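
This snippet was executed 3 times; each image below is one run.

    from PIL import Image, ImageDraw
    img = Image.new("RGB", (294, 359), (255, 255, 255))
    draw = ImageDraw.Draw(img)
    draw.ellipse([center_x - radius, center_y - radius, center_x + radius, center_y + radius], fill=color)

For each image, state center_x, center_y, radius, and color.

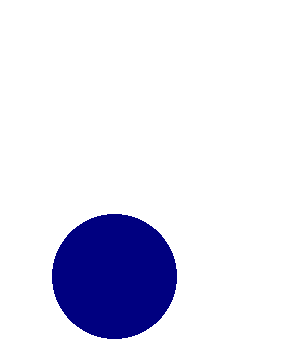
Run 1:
center_x = 114; center_y = 276; radius = 62; color = 'navy'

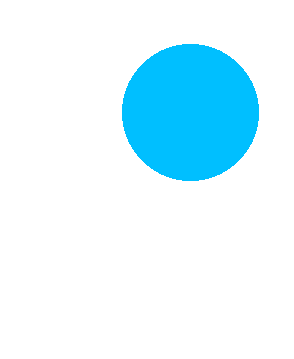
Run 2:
center_x = 190; center_y = 112; radius = 68; color = 'deepskyblue'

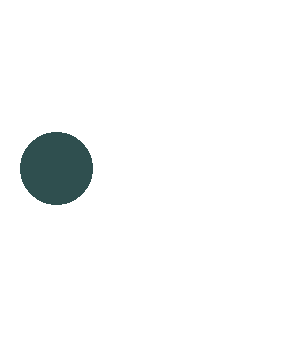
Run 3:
center_x = 56; center_y = 168; radius = 36; color = 'darkslategray'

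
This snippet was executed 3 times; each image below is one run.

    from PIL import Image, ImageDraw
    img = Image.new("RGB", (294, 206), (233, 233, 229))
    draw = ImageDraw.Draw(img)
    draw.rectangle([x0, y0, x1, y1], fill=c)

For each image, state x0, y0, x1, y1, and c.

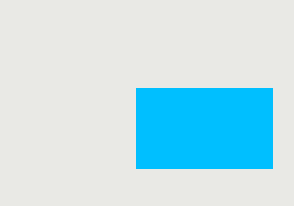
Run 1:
x0 = 136
y0 = 88
x1 = 272
y1 = 168
c = 'deepskyblue'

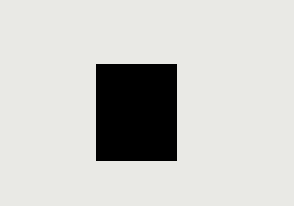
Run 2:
x0 = 96
y0 = 64
x1 = 176
y1 = 160
c = 'black'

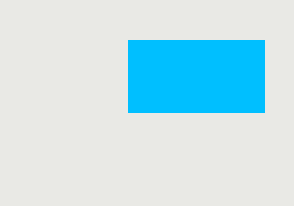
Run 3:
x0 = 128
y0 = 40
x1 = 264
y1 = 112
c = 'deepskyblue'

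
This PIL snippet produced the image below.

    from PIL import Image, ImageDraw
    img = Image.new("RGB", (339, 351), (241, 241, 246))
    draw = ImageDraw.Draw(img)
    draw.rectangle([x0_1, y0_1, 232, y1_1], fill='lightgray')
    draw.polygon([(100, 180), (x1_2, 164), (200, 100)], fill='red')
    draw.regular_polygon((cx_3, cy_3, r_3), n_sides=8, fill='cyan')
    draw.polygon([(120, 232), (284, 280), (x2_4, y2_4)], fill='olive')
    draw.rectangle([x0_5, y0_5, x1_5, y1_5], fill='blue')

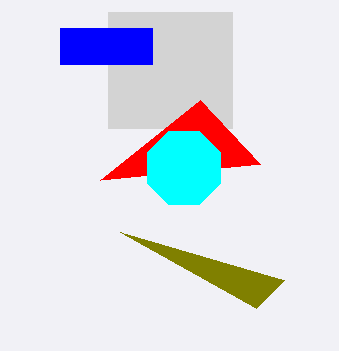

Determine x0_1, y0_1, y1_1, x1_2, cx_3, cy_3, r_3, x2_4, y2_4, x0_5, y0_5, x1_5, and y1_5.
x0_1 = 108, y0_1 = 12, y1_1 = 128, x1_2 = 260, cx_3 = 184, cy_3 = 168, r_3 = 40, x2_4 = 256, y2_4 = 308, x0_5 = 60, y0_5 = 28, x1_5 = 152, y1_5 = 64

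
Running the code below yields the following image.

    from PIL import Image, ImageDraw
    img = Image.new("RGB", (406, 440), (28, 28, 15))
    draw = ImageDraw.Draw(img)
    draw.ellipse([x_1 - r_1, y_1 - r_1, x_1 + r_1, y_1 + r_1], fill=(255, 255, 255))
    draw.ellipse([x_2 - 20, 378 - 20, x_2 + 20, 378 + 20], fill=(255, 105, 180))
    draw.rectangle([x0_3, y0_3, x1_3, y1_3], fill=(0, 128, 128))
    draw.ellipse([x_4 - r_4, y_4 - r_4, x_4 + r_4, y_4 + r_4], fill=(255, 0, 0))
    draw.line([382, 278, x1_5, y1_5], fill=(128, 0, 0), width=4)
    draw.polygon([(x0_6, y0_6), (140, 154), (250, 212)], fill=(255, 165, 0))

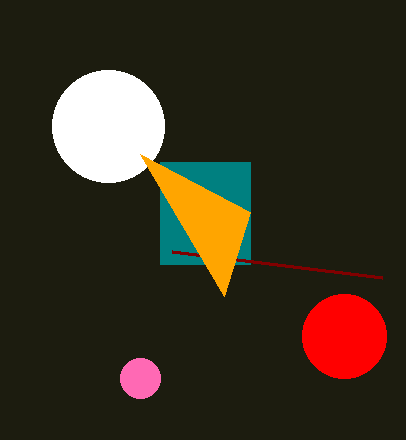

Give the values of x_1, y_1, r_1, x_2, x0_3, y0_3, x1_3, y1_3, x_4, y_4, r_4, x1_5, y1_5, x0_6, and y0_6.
x_1 = 108
y_1 = 126
r_1 = 56
x_2 = 140
x0_3 = 160
y0_3 = 162
x1_3 = 250
y1_3 = 264
x_4 = 344
y_4 = 336
r_4 = 42
x1_5 = 172
y1_5 = 252
x0_6 = 224
y0_6 = 296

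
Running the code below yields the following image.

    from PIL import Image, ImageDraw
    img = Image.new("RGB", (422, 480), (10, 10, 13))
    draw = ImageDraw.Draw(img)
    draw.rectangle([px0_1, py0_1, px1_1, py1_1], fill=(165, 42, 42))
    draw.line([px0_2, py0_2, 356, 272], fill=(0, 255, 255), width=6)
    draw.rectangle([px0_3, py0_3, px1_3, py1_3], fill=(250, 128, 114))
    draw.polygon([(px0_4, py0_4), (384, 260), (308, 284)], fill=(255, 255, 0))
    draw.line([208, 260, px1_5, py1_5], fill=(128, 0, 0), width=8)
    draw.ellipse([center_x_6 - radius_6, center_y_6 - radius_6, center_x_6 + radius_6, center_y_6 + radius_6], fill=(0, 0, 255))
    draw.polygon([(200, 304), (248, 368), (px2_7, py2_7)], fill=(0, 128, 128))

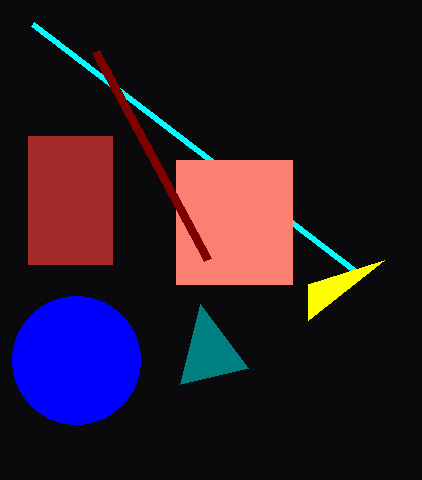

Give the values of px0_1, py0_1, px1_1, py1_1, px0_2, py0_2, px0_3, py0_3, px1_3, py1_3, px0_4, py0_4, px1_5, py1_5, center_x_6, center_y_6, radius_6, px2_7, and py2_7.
px0_1 = 28, py0_1 = 136, px1_1 = 112, py1_1 = 264, px0_2 = 32, py0_2 = 24, px0_3 = 176, py0_3 = 160, px1_3 = 292, py1_3 = 284, px0_4 = 308, py0_4 = 320, px1_5 = 96, py1_5 = 52, center_x_6 = 76, center_y_6 = 360, radius_6 = 64, px2_7 = 180, py2_7 = 384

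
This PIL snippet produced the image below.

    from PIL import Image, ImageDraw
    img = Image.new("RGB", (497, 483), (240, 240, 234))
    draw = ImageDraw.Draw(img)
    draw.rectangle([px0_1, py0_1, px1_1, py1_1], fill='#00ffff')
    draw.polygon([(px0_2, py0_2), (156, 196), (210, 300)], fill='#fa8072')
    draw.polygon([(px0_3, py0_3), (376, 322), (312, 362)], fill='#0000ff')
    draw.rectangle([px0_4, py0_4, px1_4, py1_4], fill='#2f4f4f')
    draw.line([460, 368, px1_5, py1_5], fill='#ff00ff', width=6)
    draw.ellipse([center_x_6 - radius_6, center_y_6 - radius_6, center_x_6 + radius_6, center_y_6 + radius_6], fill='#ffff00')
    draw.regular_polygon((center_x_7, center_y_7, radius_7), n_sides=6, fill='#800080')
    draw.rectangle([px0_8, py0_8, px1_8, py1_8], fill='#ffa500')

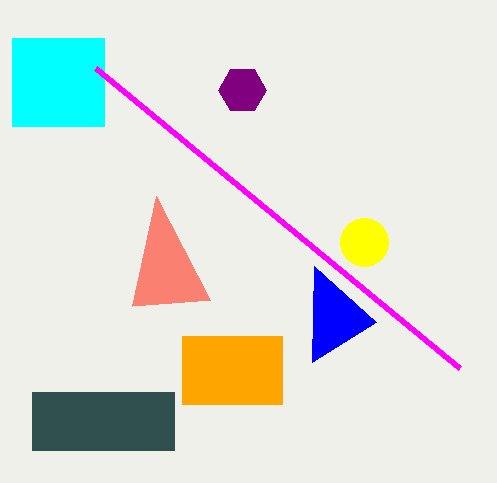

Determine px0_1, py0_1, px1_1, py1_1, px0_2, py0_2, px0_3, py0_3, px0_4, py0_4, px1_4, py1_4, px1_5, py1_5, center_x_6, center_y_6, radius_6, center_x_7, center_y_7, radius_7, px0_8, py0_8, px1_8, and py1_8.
px0_1 = 12
py0_1 = 38
px1_1 = 104
py1_1 = 126
px0_2 = 132
py0_2 = 306
px0_3 = 314
py0_3 = 266
px0_4 = 32
py0_4 = 392
px1_4 = 174
py1_4 = 450
px1_5 = 96
py1_5 = 68
center_x_6 = 364
center_y_6 = 242
radius_6 = 24
center_x_7 = 242
center_y_7 = 90
radius_7 = 24
px0_8 = 182
py0_8 = 336
px1_8 = 282
py1_8 = 404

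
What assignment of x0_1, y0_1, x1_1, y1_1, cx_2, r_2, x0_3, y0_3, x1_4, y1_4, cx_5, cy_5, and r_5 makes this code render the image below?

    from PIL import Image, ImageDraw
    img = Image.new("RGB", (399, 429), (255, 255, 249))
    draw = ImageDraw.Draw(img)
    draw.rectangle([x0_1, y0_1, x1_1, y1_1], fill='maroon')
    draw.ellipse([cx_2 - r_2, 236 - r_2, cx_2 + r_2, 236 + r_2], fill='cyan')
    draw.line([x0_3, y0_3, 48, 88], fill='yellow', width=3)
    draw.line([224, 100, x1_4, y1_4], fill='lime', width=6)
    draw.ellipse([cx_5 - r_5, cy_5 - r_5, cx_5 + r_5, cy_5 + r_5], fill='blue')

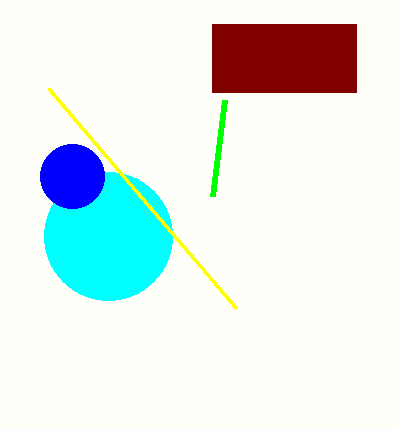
x0_1 = 212; y0_1 = 24; x1_1 = 356; y1_1 = 92; cx_2 = 108; r_2 = 64; x0_3 = 236; y0_3 = 308; x1_4 = 212; y1_4 = 196; cx_5 = 72; cy_5 = 176; r_5 = 32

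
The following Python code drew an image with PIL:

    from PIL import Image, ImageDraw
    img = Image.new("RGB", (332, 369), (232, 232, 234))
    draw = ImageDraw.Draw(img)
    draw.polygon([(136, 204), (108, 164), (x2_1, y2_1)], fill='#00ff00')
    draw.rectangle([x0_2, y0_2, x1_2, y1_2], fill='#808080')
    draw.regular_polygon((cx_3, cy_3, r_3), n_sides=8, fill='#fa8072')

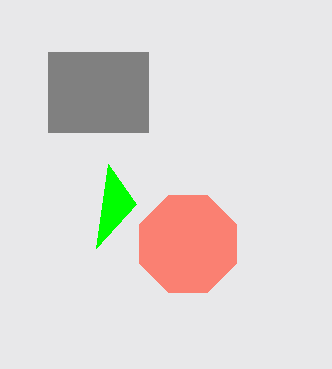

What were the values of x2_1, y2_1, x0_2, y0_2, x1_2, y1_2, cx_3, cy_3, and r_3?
x2_1 = 96, y2_1 = 248, x0_2 = 48, y0_2 = 52, x1_2 = 148, y1_2 = 132, cx_3 = 188, cy_3 = 244, r_3 = 52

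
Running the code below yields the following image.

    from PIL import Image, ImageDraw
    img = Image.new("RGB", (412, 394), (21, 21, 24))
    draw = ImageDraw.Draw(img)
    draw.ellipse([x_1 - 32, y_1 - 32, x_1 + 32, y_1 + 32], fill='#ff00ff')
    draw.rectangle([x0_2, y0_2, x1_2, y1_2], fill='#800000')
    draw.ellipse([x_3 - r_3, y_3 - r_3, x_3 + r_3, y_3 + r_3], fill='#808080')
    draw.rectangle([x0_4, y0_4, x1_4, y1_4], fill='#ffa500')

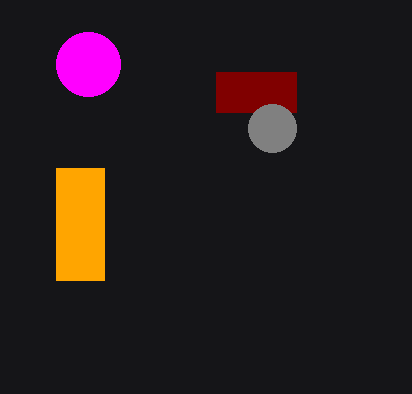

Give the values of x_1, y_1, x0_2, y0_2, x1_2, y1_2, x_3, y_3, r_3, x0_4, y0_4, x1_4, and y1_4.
x_1 = 88; y_1 = 64; x0_2 = 216; y0_2 = 72; x1_2 = 296; y1_2 = 112; x_3 = 272; y_3 = 128; r_3 = 24; x0_4 = 56; y0_4 = 168; x1_4 = 104; y1_4 = 280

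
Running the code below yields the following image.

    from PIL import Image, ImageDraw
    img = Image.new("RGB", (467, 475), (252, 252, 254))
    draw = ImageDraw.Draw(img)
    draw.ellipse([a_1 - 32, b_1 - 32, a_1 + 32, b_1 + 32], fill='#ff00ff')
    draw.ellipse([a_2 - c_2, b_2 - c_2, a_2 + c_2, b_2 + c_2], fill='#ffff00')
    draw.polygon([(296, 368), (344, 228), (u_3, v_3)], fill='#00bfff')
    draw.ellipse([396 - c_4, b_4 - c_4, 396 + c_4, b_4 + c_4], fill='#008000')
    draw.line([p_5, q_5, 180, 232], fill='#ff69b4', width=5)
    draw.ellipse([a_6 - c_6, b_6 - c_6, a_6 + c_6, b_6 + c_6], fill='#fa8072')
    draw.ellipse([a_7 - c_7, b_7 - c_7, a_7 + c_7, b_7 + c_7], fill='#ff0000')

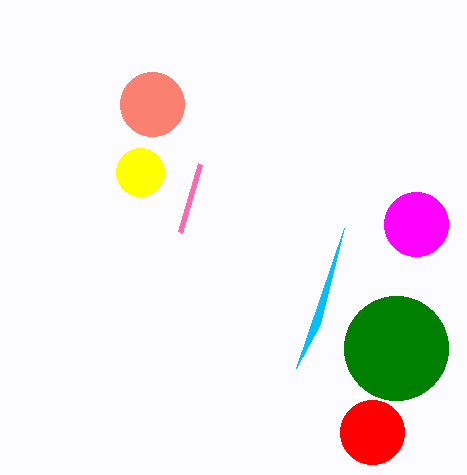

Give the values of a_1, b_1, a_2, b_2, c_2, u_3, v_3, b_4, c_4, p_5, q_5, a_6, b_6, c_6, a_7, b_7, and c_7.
a_1 = 416; b_1 = 224; a_2 = 140; b_2 = 172; c_2 = 24; u_3 = 320; v_3 = 324; b_4 = 348; c_4 = 52; p_5 = 200; q_5 = 164; a_6 = 152; b_6 = 104; c_6 = 32; a_7 = 372; b_7 = 432; c_7 = 32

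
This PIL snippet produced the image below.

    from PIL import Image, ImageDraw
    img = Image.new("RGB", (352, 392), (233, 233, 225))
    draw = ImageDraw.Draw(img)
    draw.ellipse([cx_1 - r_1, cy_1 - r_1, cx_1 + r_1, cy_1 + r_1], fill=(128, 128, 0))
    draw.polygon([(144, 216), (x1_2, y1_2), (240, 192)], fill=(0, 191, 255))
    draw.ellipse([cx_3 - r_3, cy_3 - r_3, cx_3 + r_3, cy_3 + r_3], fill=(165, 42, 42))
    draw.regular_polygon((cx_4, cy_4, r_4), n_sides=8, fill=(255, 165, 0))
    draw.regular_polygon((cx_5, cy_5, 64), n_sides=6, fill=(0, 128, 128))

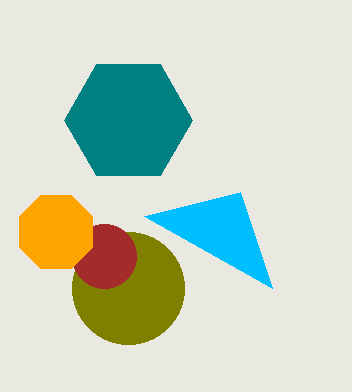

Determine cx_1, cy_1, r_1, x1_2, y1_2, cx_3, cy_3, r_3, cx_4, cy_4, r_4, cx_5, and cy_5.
cx_1 = 128, cy_1 = 288, r_1 = 56, x1_2 = 272, y1_2 = 288, cx_3 = 104, cy_3 = 256, r_3 = 32, cx_4 = 56, cy_4 = 232, r_4 = 40, cx_5 = 128, cy_5 = 120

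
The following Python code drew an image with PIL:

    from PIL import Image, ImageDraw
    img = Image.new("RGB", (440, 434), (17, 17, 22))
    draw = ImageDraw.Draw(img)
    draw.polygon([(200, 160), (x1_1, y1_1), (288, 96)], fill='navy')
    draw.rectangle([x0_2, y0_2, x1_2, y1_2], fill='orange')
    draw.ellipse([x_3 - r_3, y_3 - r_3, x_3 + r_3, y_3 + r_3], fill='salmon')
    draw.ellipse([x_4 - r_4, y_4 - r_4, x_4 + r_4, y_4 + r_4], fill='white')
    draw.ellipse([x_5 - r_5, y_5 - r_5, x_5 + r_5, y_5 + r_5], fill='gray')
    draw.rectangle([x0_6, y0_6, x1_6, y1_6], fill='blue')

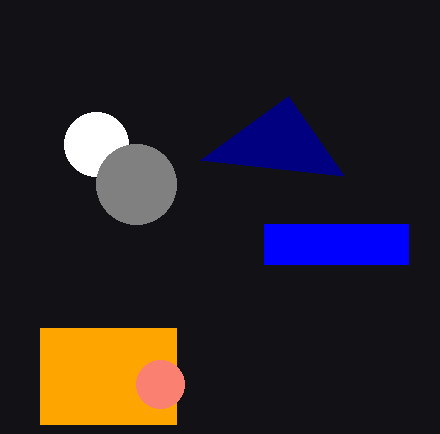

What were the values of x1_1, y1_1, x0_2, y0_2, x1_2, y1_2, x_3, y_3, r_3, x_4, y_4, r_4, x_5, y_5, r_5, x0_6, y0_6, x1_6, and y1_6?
x1_1 = 344, y1_1 = 176, x0_2 = 40, y0_2 = 328, x1_2 = 176, y1_2 = 424, x_3 = 160, y_3 = 384, r_3 = 24, x_4 = 96, y_4 = 144, r_4 = 32, x_5 = 136, y_5 = 184, r_5 = 40, x0_6 = 264, y0_6 = 224, x1_6 = 408, y1_6 = 264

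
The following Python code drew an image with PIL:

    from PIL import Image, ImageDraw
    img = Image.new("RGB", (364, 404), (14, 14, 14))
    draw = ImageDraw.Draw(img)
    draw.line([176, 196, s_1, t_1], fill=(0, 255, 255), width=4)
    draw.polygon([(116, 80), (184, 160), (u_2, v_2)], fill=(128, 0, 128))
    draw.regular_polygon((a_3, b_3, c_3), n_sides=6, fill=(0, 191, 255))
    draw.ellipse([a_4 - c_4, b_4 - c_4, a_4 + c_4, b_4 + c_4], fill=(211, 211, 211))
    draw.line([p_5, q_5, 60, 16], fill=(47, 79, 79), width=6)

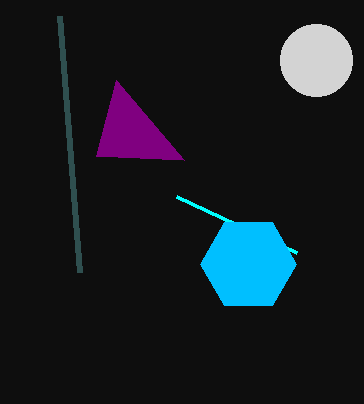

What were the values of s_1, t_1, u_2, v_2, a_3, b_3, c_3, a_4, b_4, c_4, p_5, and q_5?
s_1 = 296
t_1 = 252
u_2 = 96
v_2 = 156
a_3 = 248
b_3 = 264
c_3 = 48
a_4 = 316
b_4 = 60
c_4 = 36
p_5 = 80
q_5 = 272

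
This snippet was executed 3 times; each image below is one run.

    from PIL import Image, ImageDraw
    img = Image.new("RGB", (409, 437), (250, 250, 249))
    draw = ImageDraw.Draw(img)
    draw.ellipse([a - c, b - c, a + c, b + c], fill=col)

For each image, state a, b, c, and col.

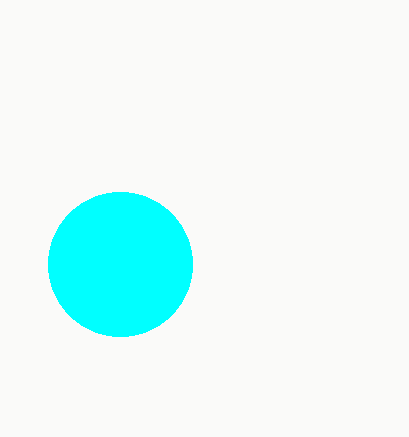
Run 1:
a = 120; b = 264; c = 72; col = 'cyan'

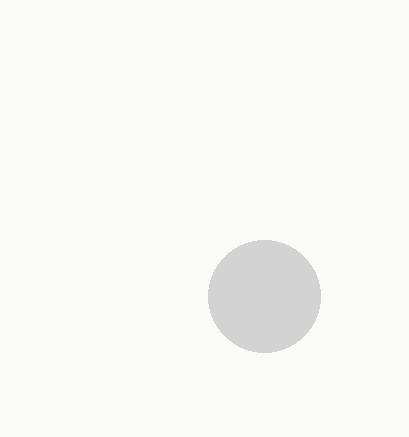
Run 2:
a = 264; b = 296; c = 56; col = 'lightgray'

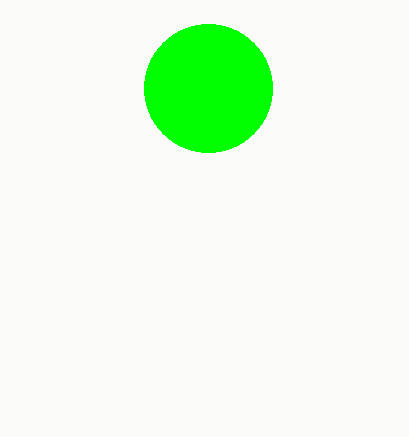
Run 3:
a = 208
b = 88
c = 64
col = 'lime'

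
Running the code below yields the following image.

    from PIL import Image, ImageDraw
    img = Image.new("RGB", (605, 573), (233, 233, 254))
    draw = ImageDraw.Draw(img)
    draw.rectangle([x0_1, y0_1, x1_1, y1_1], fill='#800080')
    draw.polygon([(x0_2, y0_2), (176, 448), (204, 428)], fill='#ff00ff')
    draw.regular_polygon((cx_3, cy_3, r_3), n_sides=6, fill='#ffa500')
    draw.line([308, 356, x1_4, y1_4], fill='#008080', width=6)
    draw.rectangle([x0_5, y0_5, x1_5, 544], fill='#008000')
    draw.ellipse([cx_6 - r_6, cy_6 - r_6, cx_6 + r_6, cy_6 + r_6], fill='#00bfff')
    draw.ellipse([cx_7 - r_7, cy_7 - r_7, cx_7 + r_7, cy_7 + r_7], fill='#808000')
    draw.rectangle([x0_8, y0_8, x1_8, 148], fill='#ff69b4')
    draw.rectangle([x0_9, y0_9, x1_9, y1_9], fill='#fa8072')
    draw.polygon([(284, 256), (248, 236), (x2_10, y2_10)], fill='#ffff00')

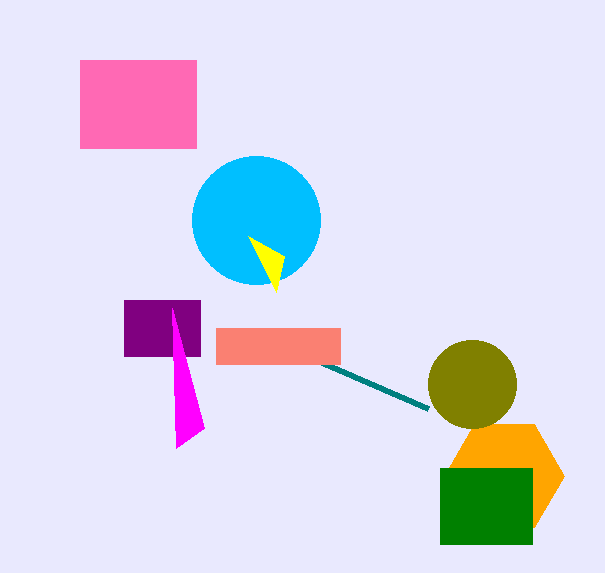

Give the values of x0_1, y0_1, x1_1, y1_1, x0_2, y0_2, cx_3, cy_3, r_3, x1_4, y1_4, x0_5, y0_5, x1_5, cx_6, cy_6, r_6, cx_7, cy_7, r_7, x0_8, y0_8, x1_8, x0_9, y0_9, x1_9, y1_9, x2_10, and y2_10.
x0_1 = 124, y0_1 = 300, x1_1 = 200, y1_1 = 356, x0_2 = 172, y0_2 = 308, cx_3 = 504, cy_3 = 476, r_3 = 60, x1_4 = 428, y1_4 = 408, x0_5 = 440, y0_5 = 468, x1_5 = 532, cx_6 = 256, cy_6 = 220, r_6 = 64, cx_7 = 472, cy_7 = 384, r_7 = 44, x0_8 = 80, y0_8 = 60, x1_8 = 196, x0_9 = 216, y0_9 = 328, x1_9 = 340, y1_9 = 364, x2_10 = 276, y2_10 = 292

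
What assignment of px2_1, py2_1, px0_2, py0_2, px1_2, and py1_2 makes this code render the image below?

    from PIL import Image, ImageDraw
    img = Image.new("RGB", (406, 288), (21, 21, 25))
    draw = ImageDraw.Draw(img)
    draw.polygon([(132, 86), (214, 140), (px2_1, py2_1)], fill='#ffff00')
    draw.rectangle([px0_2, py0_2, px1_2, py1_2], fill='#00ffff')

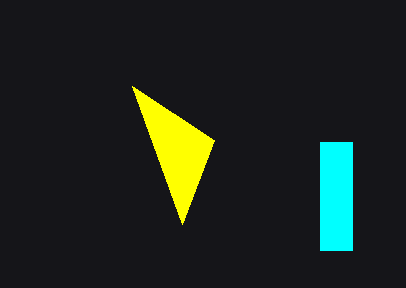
px2_1 = 182
py2_1 = 224
px0_2 = 320
py0_2 = 142
px1_2 = 352
py1_2 = 250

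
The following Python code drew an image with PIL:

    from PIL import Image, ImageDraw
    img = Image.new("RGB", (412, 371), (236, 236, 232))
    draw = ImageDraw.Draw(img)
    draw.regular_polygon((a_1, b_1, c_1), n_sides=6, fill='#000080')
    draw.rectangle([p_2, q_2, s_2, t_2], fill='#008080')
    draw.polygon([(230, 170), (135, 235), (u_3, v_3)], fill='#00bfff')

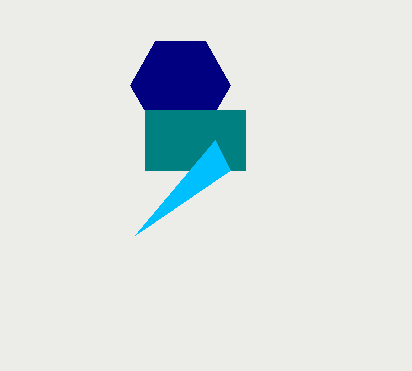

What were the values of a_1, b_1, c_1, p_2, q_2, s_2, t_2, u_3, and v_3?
a_1 = 180; b_1 = 85; c_1 = 50; p_2 = 145; q_2 = 110; s_2 = 245; t_2 = 170; u_3 = 215; v_3 = 140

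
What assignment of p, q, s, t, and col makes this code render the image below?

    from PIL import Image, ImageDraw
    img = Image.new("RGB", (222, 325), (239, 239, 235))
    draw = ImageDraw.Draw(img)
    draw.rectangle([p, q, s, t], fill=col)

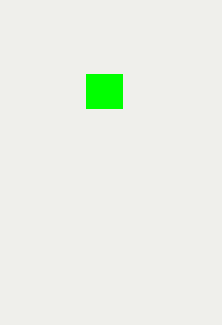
p = 86, q = 74, s = 122, t = 108, col = 'lime'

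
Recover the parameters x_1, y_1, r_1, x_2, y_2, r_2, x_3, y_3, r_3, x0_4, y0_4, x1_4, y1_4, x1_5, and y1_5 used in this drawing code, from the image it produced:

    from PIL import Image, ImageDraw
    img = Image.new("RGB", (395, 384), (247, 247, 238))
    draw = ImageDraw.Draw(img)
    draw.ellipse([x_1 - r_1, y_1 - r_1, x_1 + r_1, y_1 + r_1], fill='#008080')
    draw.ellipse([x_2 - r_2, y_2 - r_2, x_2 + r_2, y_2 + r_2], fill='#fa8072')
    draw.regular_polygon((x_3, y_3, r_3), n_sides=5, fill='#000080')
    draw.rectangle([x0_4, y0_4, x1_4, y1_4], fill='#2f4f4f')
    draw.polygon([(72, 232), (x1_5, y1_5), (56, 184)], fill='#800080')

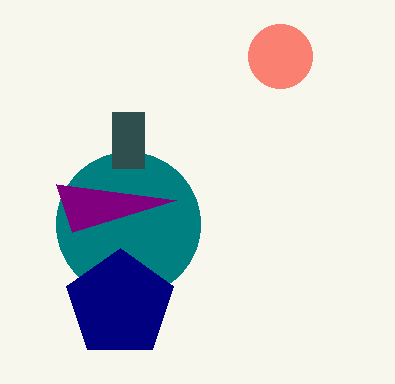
x_1 = 128, y_1 = 224, r_1 = 72, x_2 = 280, y_2 = 56, r_2 = 32, x_3 = 120, y_3 = 304, r_3 = 56, x0_4 = 112, y0_4 = 112, x1_4 = 144, y1_4 = 168, x1_5 = 176, y1_5 = 200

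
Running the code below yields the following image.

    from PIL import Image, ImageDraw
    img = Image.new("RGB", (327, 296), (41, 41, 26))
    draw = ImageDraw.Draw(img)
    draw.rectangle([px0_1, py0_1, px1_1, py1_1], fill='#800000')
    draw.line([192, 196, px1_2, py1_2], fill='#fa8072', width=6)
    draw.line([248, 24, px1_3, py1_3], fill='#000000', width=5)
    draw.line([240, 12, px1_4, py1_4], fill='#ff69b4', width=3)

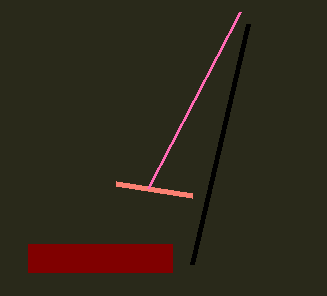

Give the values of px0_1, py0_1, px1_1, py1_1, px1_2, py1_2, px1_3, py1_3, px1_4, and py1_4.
px0_1 = 28; py0_1 = 244; px1_1 = 172; py1_1 = 272; px1_2 = 116; py1_2 = 184; px1_3 = 192; py1_3 = 264; px1_4 = 148; py1_4 = 188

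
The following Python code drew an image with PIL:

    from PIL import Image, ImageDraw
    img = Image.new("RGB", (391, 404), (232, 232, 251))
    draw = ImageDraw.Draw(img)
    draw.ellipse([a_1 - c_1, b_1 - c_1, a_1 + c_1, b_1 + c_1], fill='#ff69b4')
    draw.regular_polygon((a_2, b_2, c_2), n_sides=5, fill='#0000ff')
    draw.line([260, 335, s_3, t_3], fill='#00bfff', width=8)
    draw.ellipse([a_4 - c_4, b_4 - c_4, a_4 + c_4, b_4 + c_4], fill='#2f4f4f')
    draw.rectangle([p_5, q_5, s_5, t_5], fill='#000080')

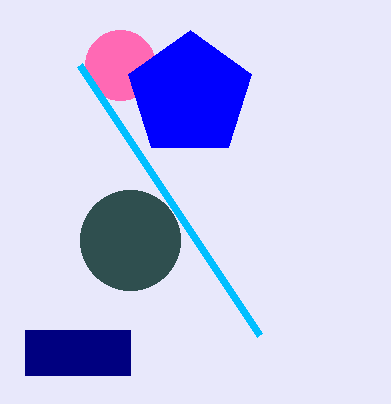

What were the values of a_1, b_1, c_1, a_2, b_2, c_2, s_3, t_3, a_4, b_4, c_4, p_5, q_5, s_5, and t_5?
a_1 = 120; b_1 = 65; c_1 = 35; a_2 = 190; b_2 = 95; c_2 = 65; s_3 = 80; t_3 = 65; a_4 = 130; b_4 = 240; c_4 = 50; p_5 = 25; q_5 = 330; s_5 = 130; t_5 = 375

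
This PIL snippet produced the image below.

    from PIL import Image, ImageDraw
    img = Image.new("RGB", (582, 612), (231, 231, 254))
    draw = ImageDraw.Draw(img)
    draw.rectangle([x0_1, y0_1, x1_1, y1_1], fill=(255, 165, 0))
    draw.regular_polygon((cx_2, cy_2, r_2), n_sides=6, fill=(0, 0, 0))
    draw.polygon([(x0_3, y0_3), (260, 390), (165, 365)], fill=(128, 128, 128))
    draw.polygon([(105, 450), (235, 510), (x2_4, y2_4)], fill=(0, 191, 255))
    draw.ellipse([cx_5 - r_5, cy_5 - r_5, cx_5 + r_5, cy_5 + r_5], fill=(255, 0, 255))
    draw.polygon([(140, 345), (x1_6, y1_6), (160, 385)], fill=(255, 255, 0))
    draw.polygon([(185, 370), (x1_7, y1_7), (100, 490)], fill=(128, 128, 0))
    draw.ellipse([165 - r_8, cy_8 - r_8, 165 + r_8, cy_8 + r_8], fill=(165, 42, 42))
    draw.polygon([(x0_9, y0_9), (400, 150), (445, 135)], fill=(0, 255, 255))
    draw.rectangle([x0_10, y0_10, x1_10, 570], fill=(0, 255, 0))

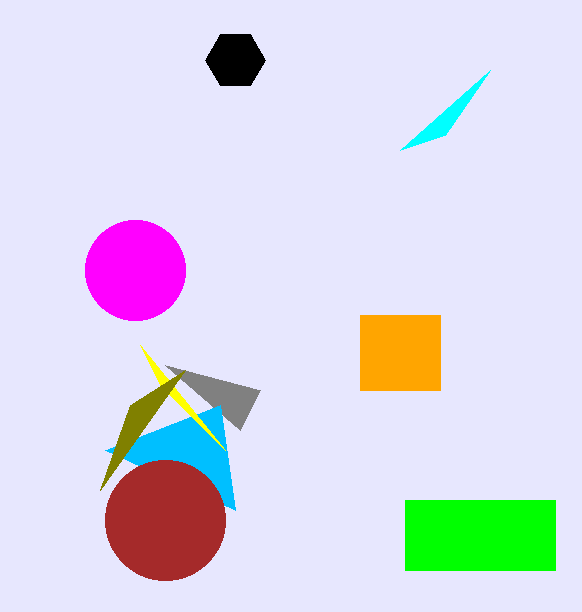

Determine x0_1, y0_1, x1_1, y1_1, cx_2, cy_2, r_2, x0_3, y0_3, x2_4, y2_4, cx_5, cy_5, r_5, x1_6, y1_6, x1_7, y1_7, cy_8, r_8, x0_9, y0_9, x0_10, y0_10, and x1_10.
x0_1 = 360; y0_1 = 315; x1_1 = 440; y1_1 = 390; cx_2 = 235; cy_2 = 60; r_2 = 30; x0_3 = 240; y0_3 = 430; x2_4 = 220; y2_4 = 405; cx_5 = 135; cy_5 = 270; r_5 = 50; x1_6 = 225; y1_6 = 450; x1_7 = 130; y1_7 = 405; cy_8 = 520; r_8 = 60; x0_9 = 490; y0_9 = 70; x0_10 = 405; y0_10 = 500; x1_10 = 555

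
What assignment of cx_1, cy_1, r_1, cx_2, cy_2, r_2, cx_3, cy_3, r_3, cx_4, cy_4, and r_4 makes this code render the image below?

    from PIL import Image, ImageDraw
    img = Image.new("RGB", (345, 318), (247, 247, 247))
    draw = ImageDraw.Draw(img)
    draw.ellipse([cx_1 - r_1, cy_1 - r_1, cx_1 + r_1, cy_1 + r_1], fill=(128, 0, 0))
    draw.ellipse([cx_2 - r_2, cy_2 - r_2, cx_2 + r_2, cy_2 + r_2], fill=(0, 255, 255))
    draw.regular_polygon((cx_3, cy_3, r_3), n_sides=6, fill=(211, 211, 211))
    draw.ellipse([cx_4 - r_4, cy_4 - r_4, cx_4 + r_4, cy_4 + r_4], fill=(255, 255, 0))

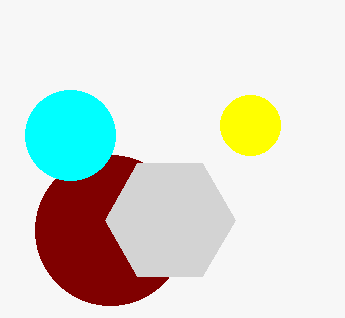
cx_1 = 110
cy_1 = 230
r_1 = 75
cx_2 = 70
cy_2 = 135
r_2 = 45
cx_3 = 170
cy_3 = 220
r_3 = 65
cx_4 = 250
cy_4 = 125
r_4 = 30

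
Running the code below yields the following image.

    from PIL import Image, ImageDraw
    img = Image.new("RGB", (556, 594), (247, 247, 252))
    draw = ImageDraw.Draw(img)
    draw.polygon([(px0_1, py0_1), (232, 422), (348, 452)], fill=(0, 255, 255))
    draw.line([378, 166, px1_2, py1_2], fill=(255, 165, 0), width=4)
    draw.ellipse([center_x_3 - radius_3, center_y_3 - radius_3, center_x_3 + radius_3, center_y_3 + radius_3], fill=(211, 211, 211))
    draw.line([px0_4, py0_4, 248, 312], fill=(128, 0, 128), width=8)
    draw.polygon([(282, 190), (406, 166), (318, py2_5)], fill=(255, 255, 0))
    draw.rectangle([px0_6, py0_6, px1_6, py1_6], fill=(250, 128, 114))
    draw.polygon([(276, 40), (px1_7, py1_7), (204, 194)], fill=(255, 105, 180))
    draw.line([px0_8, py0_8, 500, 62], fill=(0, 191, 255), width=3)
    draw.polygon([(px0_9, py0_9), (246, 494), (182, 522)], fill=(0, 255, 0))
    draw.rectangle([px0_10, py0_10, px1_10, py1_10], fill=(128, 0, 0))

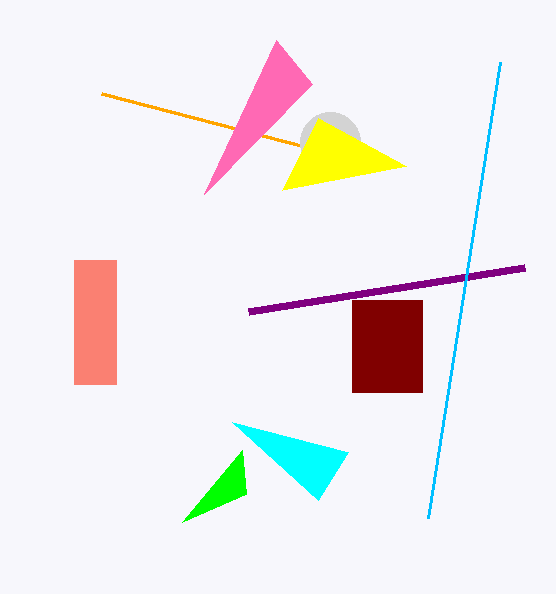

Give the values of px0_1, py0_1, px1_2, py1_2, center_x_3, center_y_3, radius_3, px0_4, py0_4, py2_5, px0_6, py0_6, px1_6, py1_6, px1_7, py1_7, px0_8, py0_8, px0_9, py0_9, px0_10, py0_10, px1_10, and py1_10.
px0_1 = 318, py0_1 = 500, px1_2 = 102, py1_2 = 94, center_x_3 = 330, center_y_3 = 142, radius_3 = 30, px0_4 = 524, py0_4 = 268, py2_5 = 118, px0_6 = 74, py0_6 = 260, px1_6 = 116, py1_6 = 384, px1_7 = 312, py1_7 = 84, px0_8 = 428, py0_8 = 518, px0_9 = 242, py0_9 = 450, px0_10 = 352, py0_10 = 300, px1_10 = 422, py1_10 = 392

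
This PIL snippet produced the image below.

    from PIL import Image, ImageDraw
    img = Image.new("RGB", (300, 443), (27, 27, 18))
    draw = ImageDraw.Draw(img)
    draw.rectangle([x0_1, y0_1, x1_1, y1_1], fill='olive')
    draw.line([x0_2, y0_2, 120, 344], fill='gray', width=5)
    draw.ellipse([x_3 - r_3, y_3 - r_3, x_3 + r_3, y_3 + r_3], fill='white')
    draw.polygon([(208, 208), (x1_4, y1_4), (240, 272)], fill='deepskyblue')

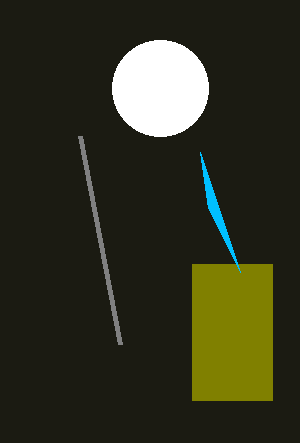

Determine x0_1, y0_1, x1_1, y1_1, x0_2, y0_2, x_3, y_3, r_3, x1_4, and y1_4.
x0_1 = 192, y0_1 = 264, x1_1 = 272, y1_1 = 400, x0_2 = 80, y0_2 = 136, x_3 = 160, y_3 = 88, r_3 = 48, x1_4 = 200, y1_4 = 152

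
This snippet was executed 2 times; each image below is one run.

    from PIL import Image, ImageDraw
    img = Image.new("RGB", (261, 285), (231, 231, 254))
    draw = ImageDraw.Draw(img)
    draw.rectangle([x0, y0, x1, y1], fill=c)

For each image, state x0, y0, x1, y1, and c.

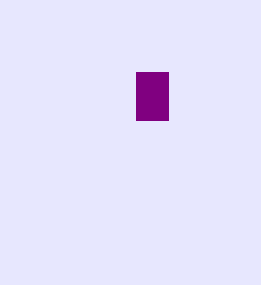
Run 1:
x0 = 136, y0 = 72, x1 = 168, y1 = 120, c = 'purple'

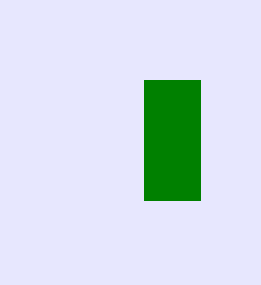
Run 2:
x0 = 144; y0 = 80; x1 = 200; y1 = 200; c = 'green'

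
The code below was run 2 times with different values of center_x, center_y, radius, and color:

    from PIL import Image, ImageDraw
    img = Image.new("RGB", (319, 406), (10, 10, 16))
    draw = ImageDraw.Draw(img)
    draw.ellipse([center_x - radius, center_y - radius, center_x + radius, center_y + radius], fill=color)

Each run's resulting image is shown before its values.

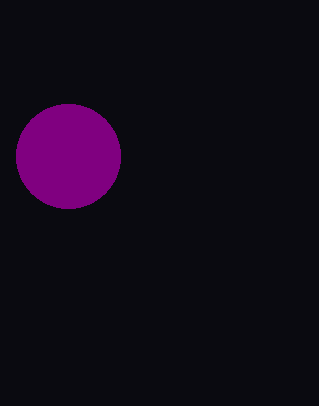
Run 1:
center_x = 68; center_y = 156; radius = 52; color = 'purple'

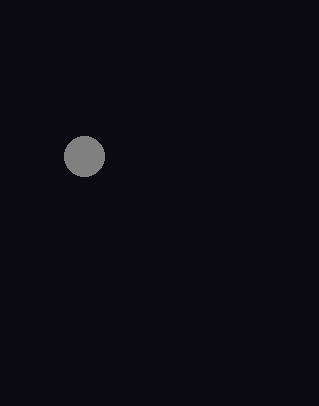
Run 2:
center_x = 84, center_y = 156, radius = 20, color = 'gray'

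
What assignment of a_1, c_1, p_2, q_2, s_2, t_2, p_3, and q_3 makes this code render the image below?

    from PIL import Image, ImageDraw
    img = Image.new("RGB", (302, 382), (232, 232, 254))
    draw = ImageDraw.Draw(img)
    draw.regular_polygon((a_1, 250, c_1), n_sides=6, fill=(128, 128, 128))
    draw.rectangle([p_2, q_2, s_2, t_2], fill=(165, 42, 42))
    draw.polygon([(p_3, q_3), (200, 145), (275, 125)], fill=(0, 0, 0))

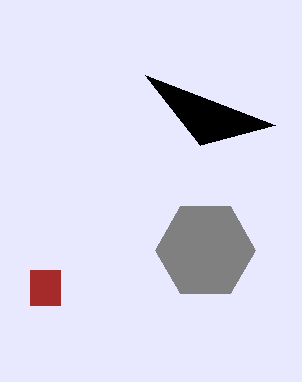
a_1 = 205
c_1 = 50
p_2 = 30
q_2 = 270
s_2 = 60
t_2 = 305
p_3 = 145
q_3 = 75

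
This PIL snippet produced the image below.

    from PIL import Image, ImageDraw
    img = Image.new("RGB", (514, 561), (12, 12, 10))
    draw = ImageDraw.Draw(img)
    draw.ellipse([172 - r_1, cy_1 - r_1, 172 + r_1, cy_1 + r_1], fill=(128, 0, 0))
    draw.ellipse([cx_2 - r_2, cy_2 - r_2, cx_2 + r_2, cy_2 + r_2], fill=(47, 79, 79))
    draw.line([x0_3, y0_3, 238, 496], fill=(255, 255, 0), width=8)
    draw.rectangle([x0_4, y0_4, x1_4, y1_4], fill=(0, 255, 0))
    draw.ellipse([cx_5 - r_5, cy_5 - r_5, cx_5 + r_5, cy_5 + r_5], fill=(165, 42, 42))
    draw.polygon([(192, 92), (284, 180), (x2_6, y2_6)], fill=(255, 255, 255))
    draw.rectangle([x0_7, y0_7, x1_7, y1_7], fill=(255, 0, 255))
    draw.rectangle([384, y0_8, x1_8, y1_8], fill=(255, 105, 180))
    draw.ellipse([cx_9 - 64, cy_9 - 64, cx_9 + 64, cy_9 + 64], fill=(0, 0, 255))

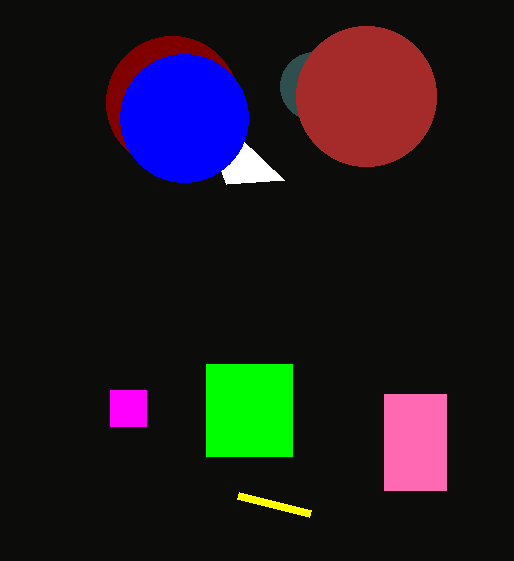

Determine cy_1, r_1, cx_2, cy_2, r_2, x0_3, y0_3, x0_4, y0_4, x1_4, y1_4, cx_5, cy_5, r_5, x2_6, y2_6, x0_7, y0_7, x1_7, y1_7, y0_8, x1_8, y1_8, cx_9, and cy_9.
cy_1 = 102
r_1 = 66
cx_2 = 314
cy_2 = 86
r_2 = 34
x0_3 = 310
y0_3 = 514
x0_4 = 206
y0_4 = 364
x1_4 = 292
y1_4 = 456
cx_5 = 366
cy_5 = 96
r_5 = 70
x2_6 = 226
y2_6 = 184
x0_7 = 110
y0_7 = 390
x1_7 = 146
y1_7 = 426
y0_8 = 394
x1_8 = 446
y1_8 = 490
cx_9 = 184
cy_9 = 118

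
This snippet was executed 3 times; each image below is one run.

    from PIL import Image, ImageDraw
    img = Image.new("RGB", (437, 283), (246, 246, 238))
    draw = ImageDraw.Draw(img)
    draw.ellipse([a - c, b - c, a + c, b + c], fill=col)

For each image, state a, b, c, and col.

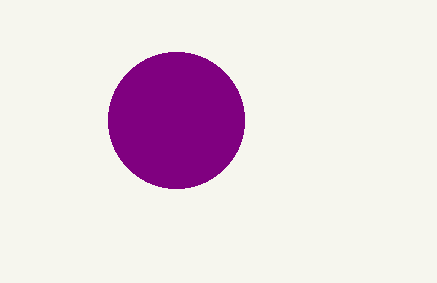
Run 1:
a = 176, b = 120, c = 68, col = 'purple'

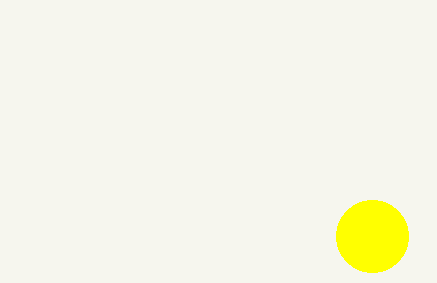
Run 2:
a = 372
b = 236
c = 36
col = 'yellow'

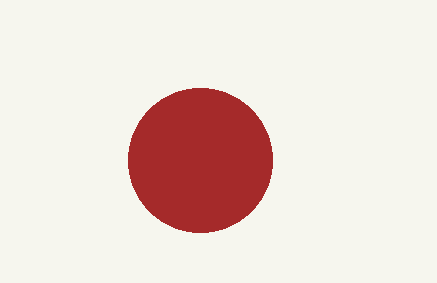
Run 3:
a = 200
b = 160
c = 72
col = 'brown'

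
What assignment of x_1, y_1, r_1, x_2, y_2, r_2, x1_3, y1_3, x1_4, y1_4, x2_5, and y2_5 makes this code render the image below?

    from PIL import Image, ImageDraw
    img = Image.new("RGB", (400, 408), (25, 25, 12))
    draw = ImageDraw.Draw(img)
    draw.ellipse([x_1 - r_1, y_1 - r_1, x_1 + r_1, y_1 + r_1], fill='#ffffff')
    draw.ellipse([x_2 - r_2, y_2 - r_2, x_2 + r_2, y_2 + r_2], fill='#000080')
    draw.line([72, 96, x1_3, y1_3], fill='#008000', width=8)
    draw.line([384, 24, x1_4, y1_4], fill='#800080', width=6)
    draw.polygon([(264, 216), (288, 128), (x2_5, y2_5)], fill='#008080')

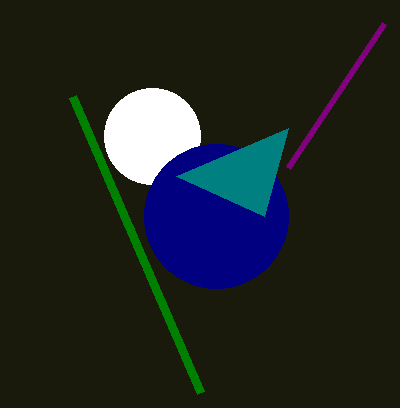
x_1 = 152; y_1 = 136; r_1 = 48; x_2 = 216; y_2 = 216; r_2 = 72; x1_3 = 200; y1_3 = 392; x1_4 = 288; y1_4 = 168; x2_5 = 176; y2_5 = 176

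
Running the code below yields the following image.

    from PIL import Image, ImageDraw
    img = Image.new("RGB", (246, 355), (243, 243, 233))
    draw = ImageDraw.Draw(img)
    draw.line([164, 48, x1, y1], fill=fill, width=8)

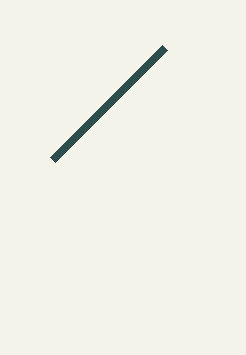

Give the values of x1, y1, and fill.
x1 = 52; y1 = 160; fill = 'darkslategray'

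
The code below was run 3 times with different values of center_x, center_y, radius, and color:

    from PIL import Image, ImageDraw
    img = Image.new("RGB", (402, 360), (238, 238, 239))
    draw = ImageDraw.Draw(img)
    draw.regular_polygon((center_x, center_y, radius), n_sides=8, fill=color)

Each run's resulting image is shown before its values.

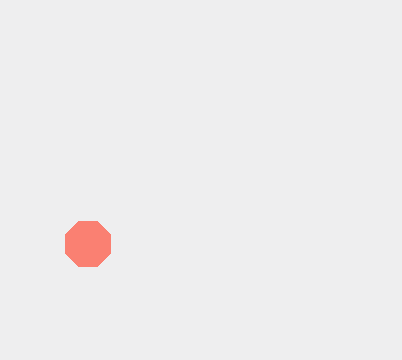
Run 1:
center_x = 88, center_y = 244, radius = 24, color = 'salmon'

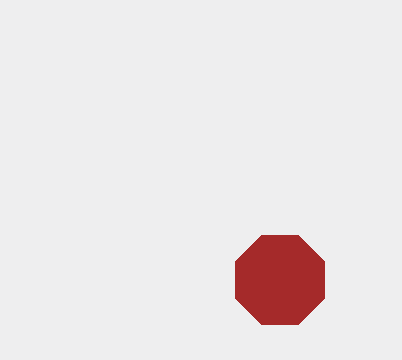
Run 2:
center_x = 280; center_y = 280; radius = 48; color = 'brown'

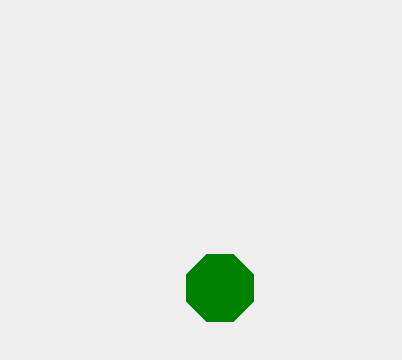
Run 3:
center_x = 220; center_y = 288; radius = 36; color = 'green'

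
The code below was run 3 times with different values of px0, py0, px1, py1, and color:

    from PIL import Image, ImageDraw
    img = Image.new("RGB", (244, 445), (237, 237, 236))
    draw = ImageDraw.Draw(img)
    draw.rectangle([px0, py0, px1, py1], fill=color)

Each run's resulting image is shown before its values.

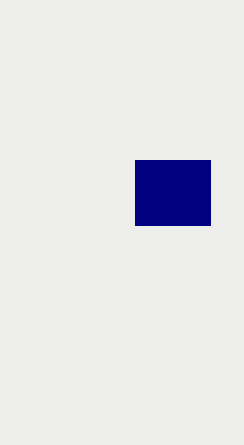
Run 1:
px0 = 135; py0 = 160; px1 = 210; py1 = 225; color = 'navy'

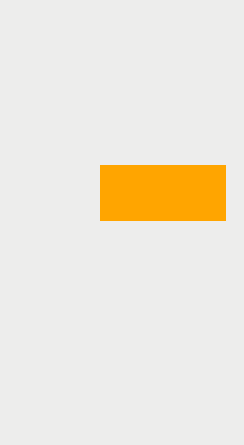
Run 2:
px0 = 100, py0 = 165, px1 = 225, py1 = 220, color = 'orange'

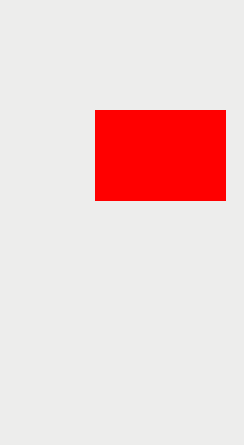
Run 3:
px0 = 95; py0 = 110; px1 = 225; py1 = 200; color = 'red'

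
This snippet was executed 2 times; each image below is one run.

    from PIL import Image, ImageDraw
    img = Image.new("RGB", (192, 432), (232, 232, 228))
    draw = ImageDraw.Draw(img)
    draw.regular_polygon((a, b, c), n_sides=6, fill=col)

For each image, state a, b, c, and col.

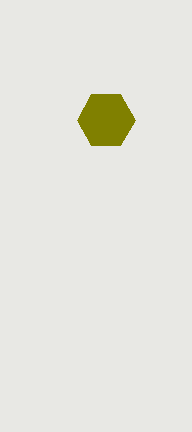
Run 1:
a = 106
b = 120
c = 29
col = 'olive'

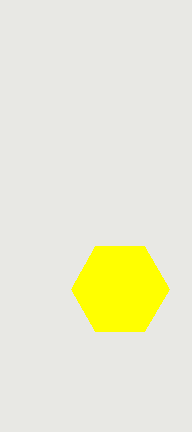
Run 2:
a = 120
b = 289
c = 49
col = 'yellow'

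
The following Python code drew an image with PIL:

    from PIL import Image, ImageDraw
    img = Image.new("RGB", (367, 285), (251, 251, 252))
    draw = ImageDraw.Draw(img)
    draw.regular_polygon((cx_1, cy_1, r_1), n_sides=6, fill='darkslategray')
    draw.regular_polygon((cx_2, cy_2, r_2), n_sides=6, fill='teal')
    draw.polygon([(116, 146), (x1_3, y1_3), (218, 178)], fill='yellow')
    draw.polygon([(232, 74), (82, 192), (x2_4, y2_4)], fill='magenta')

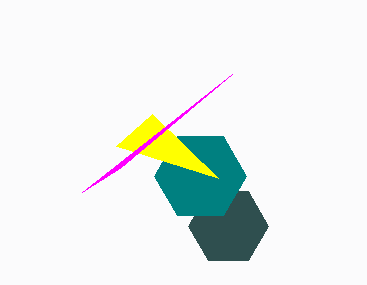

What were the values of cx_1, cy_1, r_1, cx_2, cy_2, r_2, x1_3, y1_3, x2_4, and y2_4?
cx_1 = 228
cy_1 = 226
r_1 = 40
cx_2 = 200
cy_2 = 176
r_2 = 46
x1_3 = 152
y1_3 = 114
x2_4 = 120
y2_4 = 168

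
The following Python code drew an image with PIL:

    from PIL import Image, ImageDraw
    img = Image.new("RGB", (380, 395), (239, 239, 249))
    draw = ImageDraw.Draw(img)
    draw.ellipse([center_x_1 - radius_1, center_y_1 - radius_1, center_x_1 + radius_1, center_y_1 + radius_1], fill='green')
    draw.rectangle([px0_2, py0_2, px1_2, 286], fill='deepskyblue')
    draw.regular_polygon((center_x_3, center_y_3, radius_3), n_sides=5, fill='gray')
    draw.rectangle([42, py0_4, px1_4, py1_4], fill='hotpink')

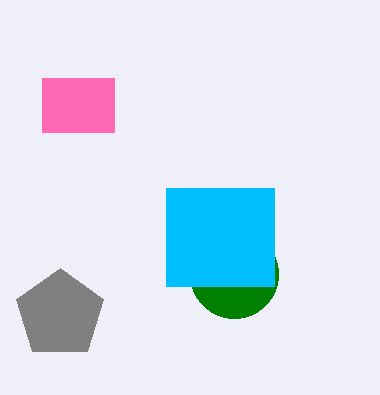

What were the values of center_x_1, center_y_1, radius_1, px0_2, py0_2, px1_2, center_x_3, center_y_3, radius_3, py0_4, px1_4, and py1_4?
center_x_1 = 234, center_y_1 = 274, radius_1 = 44, px0_2 = 166, py0_2 = 188, px1_2 = 274, center_x_3 = 60, center_y_3 = 314, radius_3 = 46, py0_4 = 78, px1_4 = 114, py1_4 = 132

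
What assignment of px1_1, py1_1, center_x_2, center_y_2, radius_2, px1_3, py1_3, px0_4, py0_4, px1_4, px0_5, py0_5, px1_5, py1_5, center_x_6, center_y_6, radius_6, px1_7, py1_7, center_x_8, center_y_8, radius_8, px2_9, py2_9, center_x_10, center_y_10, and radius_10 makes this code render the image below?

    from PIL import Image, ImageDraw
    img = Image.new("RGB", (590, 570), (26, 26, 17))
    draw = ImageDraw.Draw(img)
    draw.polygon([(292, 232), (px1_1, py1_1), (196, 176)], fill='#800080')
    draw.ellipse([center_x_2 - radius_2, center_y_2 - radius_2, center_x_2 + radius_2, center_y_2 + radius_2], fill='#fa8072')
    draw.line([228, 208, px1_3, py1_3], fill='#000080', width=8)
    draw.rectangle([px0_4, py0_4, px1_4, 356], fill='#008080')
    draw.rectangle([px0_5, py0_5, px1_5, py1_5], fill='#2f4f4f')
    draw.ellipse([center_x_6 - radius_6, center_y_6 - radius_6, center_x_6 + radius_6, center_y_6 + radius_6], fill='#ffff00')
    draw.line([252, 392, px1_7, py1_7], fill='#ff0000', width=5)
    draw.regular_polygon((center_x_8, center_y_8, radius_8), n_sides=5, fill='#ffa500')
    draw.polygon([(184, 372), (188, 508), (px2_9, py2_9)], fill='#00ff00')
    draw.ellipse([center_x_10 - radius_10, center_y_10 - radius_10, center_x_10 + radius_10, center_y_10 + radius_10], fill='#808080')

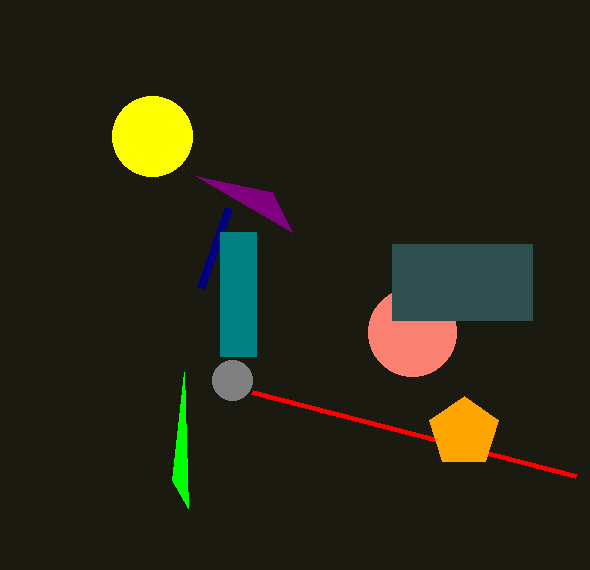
px1_1 = 272, py1_1 = 192, center_x_2 = 412, center_y_2 = 332, radius_2 = 44, px1_3 = 200, py1_3 = 288, px0_4 = 220, py0_4 = 232, px1_4 = 256, px0_5 = 392, py0_5 = 244, px1_5 = 532, py1_5 = 320, center_x_6 = 152, center_y_6 = 136, radius_6 = 40, px1_7 = 576, py1_7 = 476, center_x_8 = 464, center_y_8 = 432, radius_8 = 36, px2_9 = 172, py2_9 = 480, center_x_10 = 232, center_y_10 = 380, radius_10 = 20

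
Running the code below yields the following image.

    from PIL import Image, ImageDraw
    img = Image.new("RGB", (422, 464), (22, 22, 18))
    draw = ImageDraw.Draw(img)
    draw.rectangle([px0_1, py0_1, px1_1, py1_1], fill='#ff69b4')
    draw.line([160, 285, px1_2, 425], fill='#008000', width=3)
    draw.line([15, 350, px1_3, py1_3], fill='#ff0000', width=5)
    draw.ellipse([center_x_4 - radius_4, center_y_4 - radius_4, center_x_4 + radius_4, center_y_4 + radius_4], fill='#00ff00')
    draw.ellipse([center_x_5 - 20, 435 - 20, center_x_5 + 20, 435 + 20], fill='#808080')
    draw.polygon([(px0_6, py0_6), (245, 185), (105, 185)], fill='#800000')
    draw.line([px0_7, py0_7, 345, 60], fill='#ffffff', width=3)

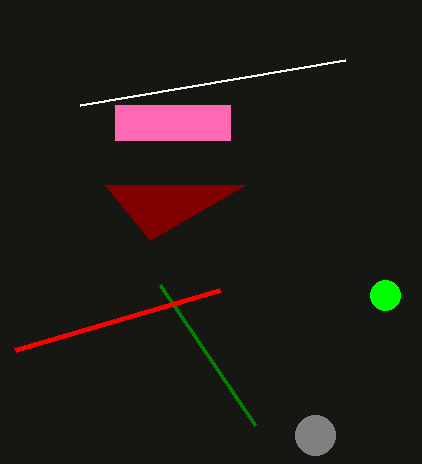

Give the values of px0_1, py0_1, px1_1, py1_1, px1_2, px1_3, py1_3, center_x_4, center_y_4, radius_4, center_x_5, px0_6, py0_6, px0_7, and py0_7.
px0_1 = 115; py0_1 = 105; px1_1 = 230; py1_1 = 140; px1_2 = 255; px1_3 = 220; py1_3 = 290; center_x_4 = 385; center_y_4 = 295; radius_4 = 15; center_x_5 = 315; px0_6 = 150; py0_6 = 240; px0_7 = 80; py0_7 = 105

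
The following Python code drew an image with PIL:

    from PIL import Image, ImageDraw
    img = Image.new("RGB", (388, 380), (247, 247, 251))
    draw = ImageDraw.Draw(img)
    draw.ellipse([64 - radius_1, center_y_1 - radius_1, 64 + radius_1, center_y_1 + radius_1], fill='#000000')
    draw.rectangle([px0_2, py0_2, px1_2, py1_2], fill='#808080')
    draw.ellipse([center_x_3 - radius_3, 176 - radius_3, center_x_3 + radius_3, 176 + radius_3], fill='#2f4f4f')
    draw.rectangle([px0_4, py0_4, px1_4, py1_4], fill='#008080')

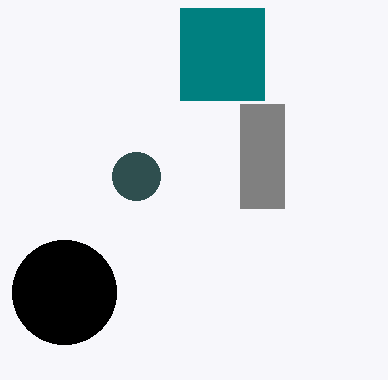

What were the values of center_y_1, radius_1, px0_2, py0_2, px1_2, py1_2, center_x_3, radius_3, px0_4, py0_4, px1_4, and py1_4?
center_y_1 = 292
radius_1 = 52
px0_2 = 240
py0_2 = 104
px1_2 = 284
py1_2 = 208
center_x_3 = 136
radius_3 = 24
px0_4 = 180
py0_4 = 8
px1_4 = 264
py1_4 = 100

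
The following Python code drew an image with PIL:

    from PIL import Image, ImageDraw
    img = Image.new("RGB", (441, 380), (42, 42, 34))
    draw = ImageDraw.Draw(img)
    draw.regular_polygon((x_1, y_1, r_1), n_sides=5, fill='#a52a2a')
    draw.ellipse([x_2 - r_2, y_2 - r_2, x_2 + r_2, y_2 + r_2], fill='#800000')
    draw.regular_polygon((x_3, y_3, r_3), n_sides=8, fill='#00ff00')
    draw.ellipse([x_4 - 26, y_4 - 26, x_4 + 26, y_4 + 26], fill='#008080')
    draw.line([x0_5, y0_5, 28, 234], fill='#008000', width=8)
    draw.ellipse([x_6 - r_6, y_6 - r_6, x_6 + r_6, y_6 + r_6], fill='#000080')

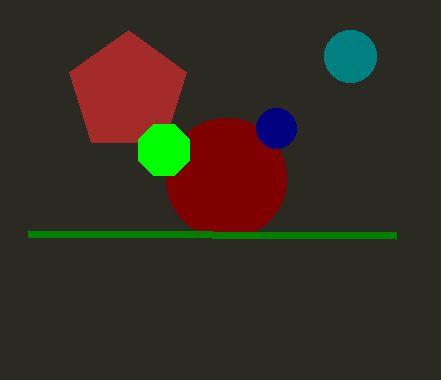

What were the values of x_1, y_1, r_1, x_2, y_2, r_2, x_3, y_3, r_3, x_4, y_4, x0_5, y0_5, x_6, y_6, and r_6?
x_1 = 128, y_1 = 92, r_1 = 62, x_2 = 226, y_2 = 178, r_2 = 60, x_3 = 164, y_3 = 150, r_3 = 28, x_4 = 350, y_4 = 56, x0_5 = 396, y0_5 = 236, x_6 = 276, y_6 = 128, r_6 = 20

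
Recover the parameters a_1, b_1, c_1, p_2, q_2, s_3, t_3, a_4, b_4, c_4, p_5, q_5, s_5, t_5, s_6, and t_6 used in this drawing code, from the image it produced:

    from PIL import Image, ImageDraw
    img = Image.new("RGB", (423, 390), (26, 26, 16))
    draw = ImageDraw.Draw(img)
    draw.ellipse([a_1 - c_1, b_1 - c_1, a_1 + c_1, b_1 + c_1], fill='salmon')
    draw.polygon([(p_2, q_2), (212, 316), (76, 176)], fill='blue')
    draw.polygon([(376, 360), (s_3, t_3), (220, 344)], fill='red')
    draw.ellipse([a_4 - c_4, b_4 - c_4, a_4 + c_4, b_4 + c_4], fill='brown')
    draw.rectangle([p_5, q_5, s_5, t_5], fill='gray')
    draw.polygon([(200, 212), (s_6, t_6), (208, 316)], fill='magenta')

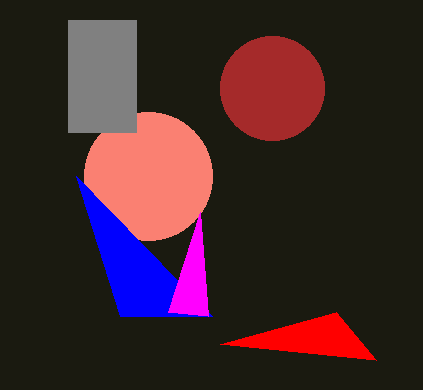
a_1 = 148; b_1 = 176; c_1 = 64; p_2 = 120; q_2 = 316; s_3 = 336; t_3 = 312; a_4 = 272; b_4 = 88; c_4 = 52; p_5 = 68; q_5 = 20; s_5 = 136; t_5 = 132; s_6 = 168; t_6 = 312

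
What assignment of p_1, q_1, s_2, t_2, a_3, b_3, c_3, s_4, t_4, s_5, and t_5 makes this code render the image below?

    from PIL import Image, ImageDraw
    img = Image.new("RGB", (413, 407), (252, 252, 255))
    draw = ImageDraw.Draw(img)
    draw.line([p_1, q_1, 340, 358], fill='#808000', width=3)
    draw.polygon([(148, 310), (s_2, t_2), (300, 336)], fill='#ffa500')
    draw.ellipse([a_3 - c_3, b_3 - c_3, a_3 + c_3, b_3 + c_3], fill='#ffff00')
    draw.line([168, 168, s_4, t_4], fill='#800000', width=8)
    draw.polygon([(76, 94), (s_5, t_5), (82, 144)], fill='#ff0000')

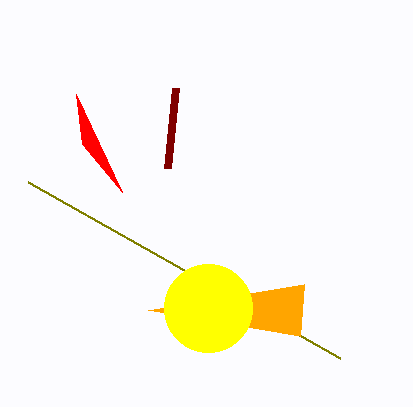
p_1 = 28; q_1 = 182; s_2 = 304; t_2 = 284; a_3 = 208; b_3 = 308; c_3 = 44; s_4 = 176; t_4 = 88; s_5 = 122; t_5 = 192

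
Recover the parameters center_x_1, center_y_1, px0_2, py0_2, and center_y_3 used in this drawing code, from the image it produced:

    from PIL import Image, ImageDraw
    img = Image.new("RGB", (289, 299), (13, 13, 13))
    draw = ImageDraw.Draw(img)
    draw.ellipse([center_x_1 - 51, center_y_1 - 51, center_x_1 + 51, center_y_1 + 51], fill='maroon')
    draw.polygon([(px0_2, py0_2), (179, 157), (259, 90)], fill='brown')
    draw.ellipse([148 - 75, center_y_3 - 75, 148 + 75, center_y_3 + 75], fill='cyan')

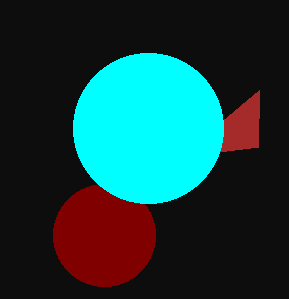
center_x_1 = 104
center_y_1 = 235
px0_2 = 258
py0_2 = 147
center_y_3 = 128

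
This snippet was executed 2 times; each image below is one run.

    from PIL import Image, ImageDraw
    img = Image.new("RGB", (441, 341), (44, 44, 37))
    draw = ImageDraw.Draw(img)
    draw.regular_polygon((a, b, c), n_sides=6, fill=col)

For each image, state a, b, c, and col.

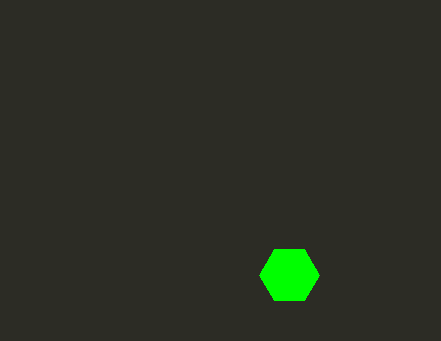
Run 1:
a = 289, b = 275, c = 30, col = 'lime'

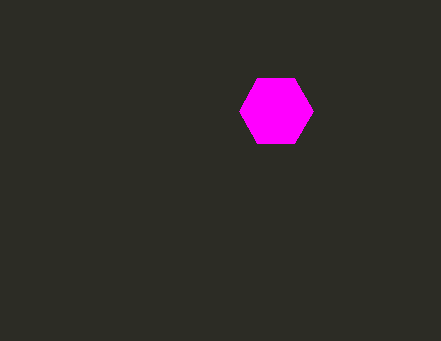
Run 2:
a = 276
b = 111
c = 37
col = 'magenta'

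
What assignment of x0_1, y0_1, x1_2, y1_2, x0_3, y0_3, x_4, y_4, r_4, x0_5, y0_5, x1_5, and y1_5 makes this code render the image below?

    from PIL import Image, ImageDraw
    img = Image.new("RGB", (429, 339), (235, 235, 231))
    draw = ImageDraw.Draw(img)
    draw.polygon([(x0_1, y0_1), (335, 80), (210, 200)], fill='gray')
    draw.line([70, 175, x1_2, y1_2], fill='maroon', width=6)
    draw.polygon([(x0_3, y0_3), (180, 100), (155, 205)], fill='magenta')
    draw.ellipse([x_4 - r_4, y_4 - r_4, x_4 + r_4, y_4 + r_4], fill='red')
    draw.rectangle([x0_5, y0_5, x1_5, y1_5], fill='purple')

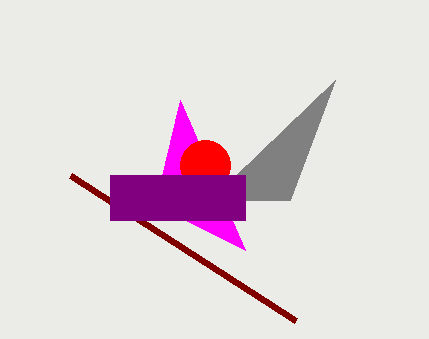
x0_1 = 290
y0_1 = 200
x1_2 = 295
y1_2 = 320
x0_3 = 245
y0_3 = 250
x_4 = 205
y_4 = 165
r_4 = 25
x0_5 = 110
y0_5 = 175
x1_5 = 245
y1_5 = 220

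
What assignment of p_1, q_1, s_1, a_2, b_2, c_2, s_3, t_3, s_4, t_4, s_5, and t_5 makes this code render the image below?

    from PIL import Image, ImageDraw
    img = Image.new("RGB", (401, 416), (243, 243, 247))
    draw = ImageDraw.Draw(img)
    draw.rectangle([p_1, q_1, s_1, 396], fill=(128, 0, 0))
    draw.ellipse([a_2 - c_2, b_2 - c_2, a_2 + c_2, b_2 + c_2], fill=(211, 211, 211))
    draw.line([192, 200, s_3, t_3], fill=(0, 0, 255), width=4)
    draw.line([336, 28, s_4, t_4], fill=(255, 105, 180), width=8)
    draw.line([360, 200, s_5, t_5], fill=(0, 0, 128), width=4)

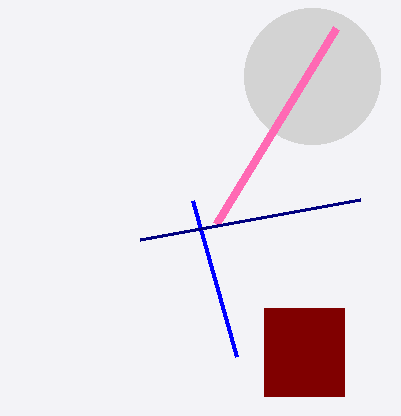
p_1 = 264, q_1 = 308, s_1 = 344, a_2 = 312, b_2 = 76, c_2 = 68, s_3 = 236, t_3 = 356, s_4 = 216, t_4 = 224, s_5 = 140, t_5 = 240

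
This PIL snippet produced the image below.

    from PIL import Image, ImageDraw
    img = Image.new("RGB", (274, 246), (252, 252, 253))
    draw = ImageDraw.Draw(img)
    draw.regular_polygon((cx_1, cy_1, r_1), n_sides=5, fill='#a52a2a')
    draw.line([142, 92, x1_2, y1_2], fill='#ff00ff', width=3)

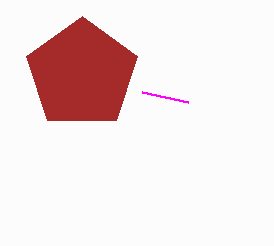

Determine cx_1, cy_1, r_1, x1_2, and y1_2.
cx_1 = 82; cy_1 = 74; r_1 = 58; x1_2 = 188; y1_2 = 102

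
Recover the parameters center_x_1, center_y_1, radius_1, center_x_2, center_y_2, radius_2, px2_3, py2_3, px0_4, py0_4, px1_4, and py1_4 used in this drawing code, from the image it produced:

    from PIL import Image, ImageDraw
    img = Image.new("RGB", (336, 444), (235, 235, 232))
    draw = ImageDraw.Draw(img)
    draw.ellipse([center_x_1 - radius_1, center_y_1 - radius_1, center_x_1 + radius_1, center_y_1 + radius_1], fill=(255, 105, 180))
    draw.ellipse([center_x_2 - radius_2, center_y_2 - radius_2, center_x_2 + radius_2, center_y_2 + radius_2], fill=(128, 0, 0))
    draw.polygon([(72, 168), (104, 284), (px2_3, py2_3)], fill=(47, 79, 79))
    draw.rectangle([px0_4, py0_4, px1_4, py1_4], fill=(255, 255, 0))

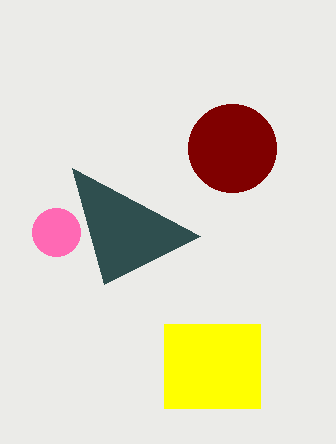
center_x_1 = 56; center_y_1 = 232; radius_1 = 24; center_x_2 = 232; center_y_2 = 148; radius_2 = 44; px2_3 = 200; py2_3 = 236; px0_4 = 164; py0_4 = 324; px1_4 = 260; py1_4 = 408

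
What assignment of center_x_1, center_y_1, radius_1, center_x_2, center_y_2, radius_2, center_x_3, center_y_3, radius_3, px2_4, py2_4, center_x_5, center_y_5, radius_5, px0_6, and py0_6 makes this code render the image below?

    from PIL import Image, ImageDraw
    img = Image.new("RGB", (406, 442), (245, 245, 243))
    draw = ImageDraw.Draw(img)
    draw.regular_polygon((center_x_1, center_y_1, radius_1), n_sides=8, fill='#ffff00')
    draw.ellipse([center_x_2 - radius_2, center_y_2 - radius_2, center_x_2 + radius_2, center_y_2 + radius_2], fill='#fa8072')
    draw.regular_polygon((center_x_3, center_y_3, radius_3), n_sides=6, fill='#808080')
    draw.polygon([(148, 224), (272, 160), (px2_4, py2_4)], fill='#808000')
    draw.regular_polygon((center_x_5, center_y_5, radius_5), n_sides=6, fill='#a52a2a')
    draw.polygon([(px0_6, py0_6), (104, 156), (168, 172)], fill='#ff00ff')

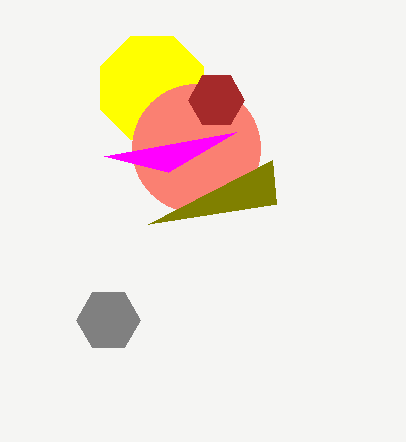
center_x_1 = 152; center_y_1 = 88; radius_1 = 56; center_x_2 = 196; center_y_2 = 148; radius_2 = 64; center_x_3 = 108; center_y_3 = 320; radius_3 = 32; px2_4 = 276; py2_4 = 204; center_x_5 = 216; center_y_5 = 100; radius_5 = 28; px0_6 = 236; py0_6 = 132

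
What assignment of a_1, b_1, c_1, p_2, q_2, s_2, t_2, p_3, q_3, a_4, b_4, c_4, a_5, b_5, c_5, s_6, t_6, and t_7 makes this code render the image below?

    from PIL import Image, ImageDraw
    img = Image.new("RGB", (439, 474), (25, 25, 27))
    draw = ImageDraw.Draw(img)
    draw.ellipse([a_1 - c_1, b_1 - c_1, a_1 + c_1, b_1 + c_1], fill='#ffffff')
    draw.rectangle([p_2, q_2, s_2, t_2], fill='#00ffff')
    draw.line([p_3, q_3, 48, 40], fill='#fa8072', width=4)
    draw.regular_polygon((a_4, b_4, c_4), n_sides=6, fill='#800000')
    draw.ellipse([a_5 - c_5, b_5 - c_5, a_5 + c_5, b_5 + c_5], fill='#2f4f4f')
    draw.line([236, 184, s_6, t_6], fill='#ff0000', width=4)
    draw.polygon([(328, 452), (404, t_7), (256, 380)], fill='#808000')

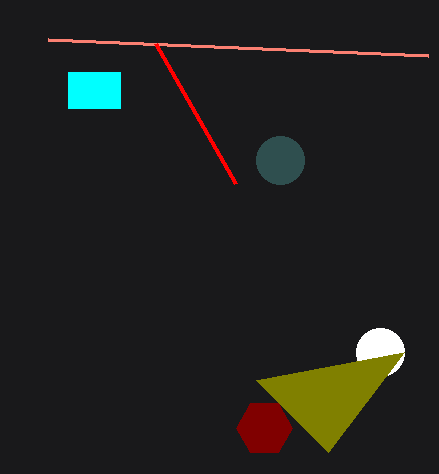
a_1 = 380
b_1 = 352
c_1 = 24
p_2 = 68
q_2 = 72
s_2 = 120
t_2 = 108
p_3 = 428
q_3 = 56
a_4 = 264
b_4 = 428
c_4 = 28
a_5 = 280
b_5 = 160
c_5 = 24
s_6 = 156
t_6 = 44
t_7 = 352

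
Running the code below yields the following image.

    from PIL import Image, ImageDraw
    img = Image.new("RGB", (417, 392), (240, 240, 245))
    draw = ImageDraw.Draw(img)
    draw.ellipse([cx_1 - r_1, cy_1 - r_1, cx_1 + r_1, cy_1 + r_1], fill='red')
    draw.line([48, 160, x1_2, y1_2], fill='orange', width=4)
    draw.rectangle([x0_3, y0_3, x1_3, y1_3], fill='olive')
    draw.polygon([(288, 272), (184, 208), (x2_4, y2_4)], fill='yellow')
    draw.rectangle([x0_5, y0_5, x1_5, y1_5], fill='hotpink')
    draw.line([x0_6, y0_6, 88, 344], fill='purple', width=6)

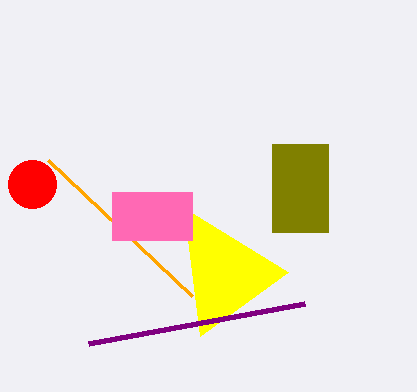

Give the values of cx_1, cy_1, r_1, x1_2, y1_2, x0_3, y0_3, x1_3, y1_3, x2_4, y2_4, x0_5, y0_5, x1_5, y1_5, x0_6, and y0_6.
cx_1 = 32, cy_1 = 184, r_1 = 24, x1_2 = 192, y1_2 = 296, x0_3 = 272, y0_3 = 144, x1_3 = 328, y1_3 = 232, x2_4 = 200, y2_4 = 336, x0_5 = 112, y0_5 = 192, x1_5 = 192, y1_5 = 240, x0_6 = 304, y0_6 = 304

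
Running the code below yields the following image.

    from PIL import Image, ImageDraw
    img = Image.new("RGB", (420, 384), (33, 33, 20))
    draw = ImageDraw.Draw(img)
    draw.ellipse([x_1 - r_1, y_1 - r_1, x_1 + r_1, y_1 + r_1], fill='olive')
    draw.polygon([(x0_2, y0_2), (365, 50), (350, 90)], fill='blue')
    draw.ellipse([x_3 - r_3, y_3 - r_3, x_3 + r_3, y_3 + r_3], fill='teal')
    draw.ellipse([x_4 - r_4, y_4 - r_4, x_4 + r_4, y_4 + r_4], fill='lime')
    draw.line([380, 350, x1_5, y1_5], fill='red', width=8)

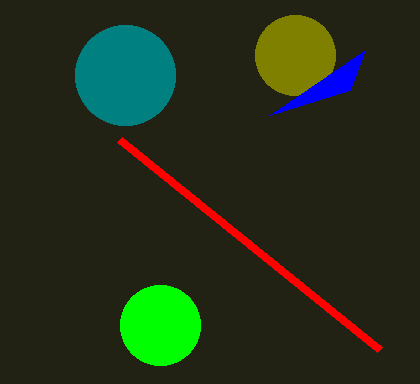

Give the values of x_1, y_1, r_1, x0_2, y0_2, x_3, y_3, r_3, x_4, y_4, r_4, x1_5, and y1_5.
x_1 = 295; y_1 = 55; r_1 = 40; x0_2 = 270; y0_2 = 115; x_3 = 125; y_3 = 75; r_3 = 50; x_4 = 160; y_4 = 325; r_4 = 40; x1_5 = 120; y1_5 = 140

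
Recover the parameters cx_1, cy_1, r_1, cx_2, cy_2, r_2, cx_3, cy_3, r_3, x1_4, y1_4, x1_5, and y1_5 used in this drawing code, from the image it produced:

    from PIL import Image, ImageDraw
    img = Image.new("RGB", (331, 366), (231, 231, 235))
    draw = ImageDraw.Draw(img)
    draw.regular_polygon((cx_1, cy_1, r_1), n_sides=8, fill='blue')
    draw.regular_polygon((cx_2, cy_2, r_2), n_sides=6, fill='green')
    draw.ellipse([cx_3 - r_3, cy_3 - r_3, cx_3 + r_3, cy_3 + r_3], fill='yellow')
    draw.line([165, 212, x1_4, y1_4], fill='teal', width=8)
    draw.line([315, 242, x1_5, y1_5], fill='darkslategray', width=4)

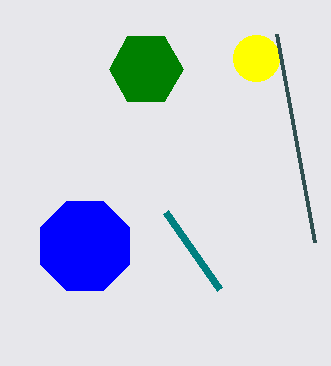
cx_1 = 85; cy_1 = 246; r_1 = 48; cx_2 = 146; cy_2 = 69; r_2 = 37; cx_3 = 256; cy_3 = 58; r_3 = 23; x1_4 = 219; y1_4 = 289; x1_5 = 277; y1_5 = 34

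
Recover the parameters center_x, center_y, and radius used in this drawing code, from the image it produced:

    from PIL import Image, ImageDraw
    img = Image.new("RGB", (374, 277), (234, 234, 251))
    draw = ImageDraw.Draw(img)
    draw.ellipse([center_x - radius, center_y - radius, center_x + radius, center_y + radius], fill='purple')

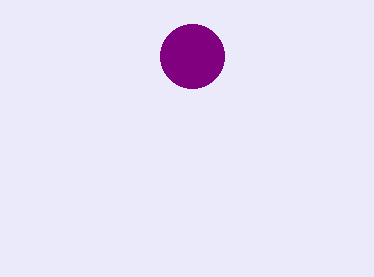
center_x = 192; center_y = 56; radius = 32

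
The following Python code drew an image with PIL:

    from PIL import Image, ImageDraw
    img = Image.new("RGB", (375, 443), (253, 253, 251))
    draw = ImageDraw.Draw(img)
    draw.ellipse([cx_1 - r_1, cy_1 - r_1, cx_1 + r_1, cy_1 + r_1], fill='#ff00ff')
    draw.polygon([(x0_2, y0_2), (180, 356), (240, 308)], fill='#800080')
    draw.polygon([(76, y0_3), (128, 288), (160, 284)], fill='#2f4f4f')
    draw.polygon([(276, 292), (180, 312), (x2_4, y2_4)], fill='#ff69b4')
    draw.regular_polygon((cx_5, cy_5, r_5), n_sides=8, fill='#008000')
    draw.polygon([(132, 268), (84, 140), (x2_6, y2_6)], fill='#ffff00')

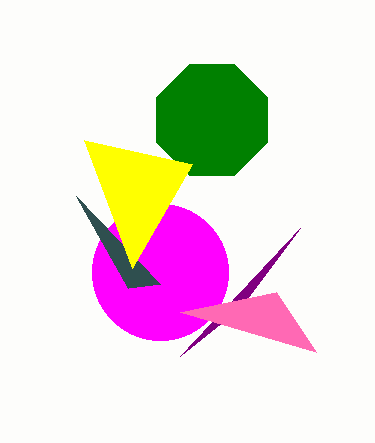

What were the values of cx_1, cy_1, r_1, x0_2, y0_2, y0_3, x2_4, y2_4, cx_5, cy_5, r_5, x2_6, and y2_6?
cx_1 = 160
cy_1 = 272
r_1 = 68
x0_2 = 300
y0_2 = 228
y0_3 = 196
x2_4 = 316
y2_4 = 352
cx_5 = 212
cy_5 = 120
r_5 = 60
x2_6 = 192
y2_6 = 164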